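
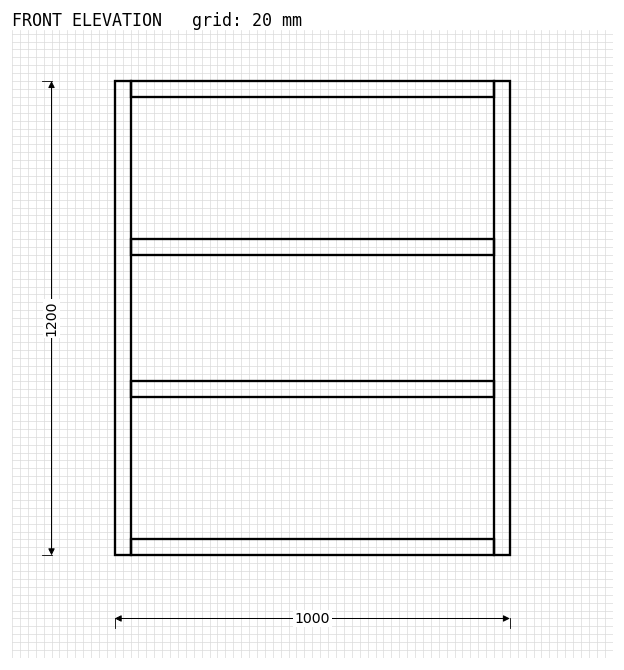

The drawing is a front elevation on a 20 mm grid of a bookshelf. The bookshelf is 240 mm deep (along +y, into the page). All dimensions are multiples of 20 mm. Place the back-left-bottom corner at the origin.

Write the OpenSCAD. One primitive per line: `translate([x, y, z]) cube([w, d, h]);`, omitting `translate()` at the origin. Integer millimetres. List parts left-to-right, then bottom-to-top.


cube([40, 240, 1200]);
translate([40, 0, 0]) cube([920, 240, 40]);
translate([40, 0, 400]) cube([920, 240, 40]);
translate([40, 0, 760]) cube([920, 240, 40]);
translate([40, 0, 1160]) cube([920, 240, 40]);
translate([960, 0, 0]) cube([40, 240, 1200]);


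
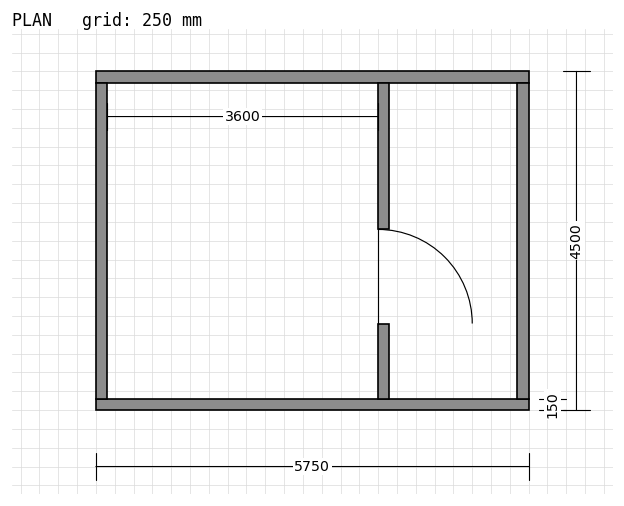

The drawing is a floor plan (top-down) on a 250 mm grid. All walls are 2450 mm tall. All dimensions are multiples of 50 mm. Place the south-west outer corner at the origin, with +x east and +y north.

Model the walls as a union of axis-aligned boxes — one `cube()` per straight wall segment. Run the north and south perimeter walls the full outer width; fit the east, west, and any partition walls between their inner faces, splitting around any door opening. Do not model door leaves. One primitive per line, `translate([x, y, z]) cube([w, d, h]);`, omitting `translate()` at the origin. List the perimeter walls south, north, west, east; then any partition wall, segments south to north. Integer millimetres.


cube([5750, 150, 2450]);
translate([0, 4350, 0]) cube([5750, 150, 2450]);
translate([0, 150, 0]) cube([150, 4200, 2450]);
translate([5600, 150, 0]) cube([150, 4200, 2450]);
translate([3750, 150, 0]) cube([150, 1000, 2450]);
translate([3750, 2400, 0]) cube([150, 1950, 2450]);


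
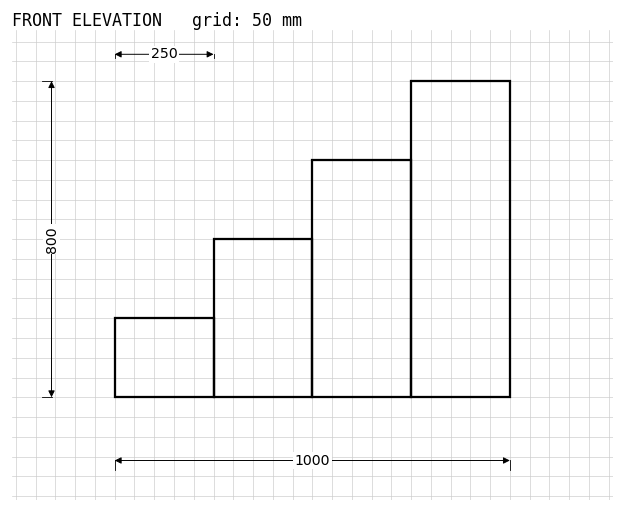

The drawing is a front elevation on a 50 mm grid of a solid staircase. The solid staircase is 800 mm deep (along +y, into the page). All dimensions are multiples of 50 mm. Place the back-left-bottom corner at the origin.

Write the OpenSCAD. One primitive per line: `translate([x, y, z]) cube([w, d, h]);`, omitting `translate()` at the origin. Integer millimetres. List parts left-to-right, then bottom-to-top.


cube([250, 800, 200]);
translate([250, 0, 0]) cube([250, 800, 400]);
translate([500, 0, 0]) cube([250, 800, 600]);
translate([750, 0, 0]) cube([250, 800, 800]);


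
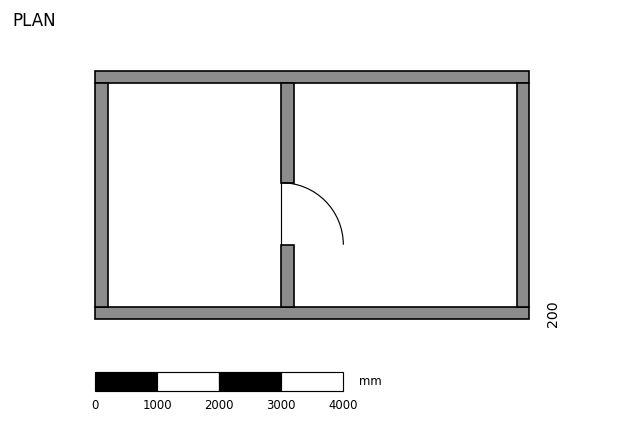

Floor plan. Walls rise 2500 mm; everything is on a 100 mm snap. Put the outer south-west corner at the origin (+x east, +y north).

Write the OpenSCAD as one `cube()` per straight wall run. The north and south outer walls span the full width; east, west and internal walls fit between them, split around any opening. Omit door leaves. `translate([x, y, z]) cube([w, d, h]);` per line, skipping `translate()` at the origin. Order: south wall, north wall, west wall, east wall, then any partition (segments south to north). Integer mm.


cube([7000, 200, 2500]);
translate([0, 3800, 0]) cube([7000, 200, 2500]);
translate([0, 200, 0]) cube([200, 3600, 2500]);
translate([6800, 200, 0]) cube([200, 3600, 2500]);
translate([3000, 200, 0]) cube([200, 1000, 2500]);
translate([3000, 2200, 0]) cube([200, 1600, 2500]);


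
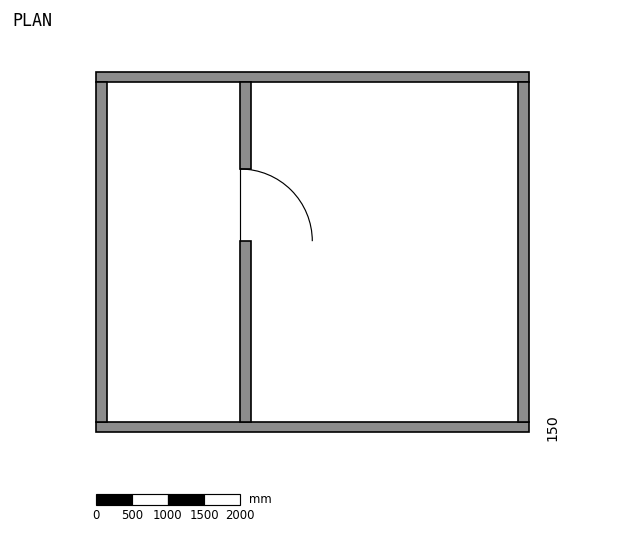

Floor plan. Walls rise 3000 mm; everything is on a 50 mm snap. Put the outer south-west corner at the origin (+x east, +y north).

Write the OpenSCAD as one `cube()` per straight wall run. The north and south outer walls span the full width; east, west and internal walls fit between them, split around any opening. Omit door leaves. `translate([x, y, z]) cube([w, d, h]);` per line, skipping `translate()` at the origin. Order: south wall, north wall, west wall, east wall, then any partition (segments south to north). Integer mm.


cube([6000, 150, 3000]);
translate([0, 4850, 0]) cube([6000, 150, 3000]);
translate([0, 150, 0]) cube([150, 4700, 3000]);
translate([5850, 150, 0]) cube([150, 4700, 3000]);
translate([2000, 150, 0]) cube([150, 2500, 3000]);
translate([2000, 3650, 0]) cube([150, 1200, 3000]);


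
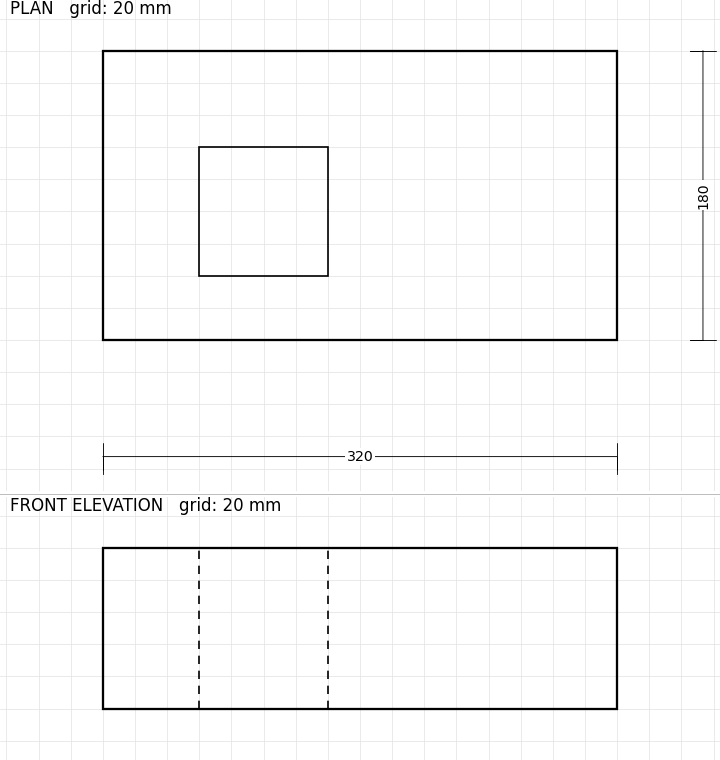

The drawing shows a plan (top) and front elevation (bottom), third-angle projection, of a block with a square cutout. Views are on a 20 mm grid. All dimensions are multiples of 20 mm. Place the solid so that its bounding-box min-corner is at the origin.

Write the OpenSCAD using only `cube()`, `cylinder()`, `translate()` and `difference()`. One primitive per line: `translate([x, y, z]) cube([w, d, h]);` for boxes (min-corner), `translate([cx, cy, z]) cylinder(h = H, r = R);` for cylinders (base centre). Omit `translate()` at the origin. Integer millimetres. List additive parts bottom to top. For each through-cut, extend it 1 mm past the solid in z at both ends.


difference() {
  cube([320, 180, 100]);
  translate([60, 40, -1]) cube([80, 80, 102]);
}


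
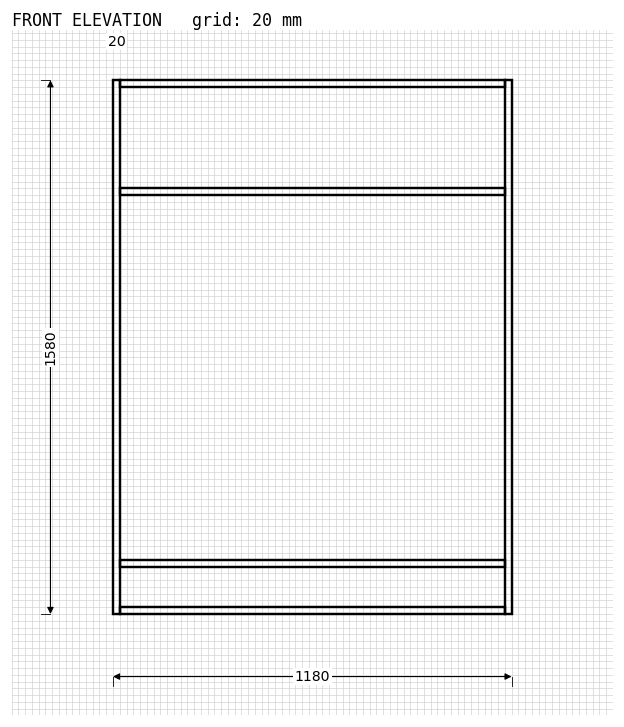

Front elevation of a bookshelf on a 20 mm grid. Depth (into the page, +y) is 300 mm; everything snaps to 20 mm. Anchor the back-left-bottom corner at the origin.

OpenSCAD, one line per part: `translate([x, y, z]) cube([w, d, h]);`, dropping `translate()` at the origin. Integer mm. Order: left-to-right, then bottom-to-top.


cube([20, 300, 1580]);
translate([20, 0, 0]) cube([1140, 300, 20]);
translate([20, 0, 140]) cube([1140, 300, 20]);
translate([20, 0, 1240]) cube([1140, 300, 20]);
translate([20, 0, 1560]) cube([1140, 300, 20]);
translate([1160, 0, 0]) cube([20, 300, 1580]);


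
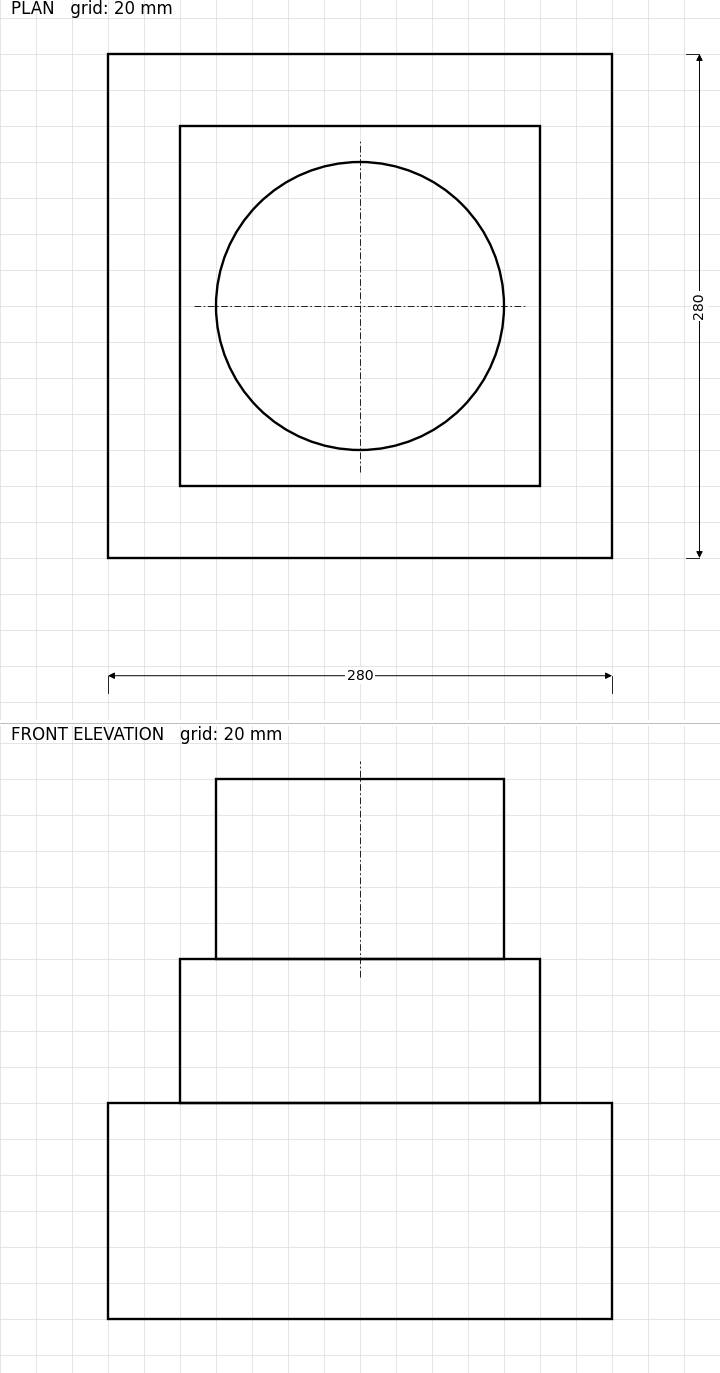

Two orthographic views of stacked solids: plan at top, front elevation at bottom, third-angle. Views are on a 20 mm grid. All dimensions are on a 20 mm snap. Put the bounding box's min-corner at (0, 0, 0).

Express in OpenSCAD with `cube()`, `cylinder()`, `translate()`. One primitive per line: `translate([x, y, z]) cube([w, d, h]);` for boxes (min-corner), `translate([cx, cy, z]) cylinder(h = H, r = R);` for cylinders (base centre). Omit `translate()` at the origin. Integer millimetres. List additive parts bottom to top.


cube([280, 280, 120]);
translate([40, 40, 120]) cube([200, 200, 80]);
translate([140, 140, 200]) cylinder(h = 100, r = 80);


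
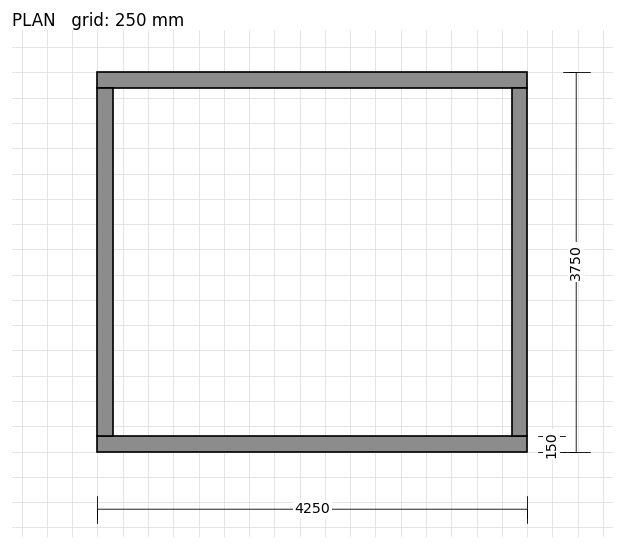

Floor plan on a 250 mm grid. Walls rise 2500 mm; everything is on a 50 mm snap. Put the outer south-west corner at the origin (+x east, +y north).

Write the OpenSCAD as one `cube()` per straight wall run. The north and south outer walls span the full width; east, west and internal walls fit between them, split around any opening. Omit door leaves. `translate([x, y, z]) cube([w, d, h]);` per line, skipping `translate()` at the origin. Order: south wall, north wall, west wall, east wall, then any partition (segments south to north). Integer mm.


cube([4250, 150, 2500]);
translate([0, 3600, 0]) cube([4250, 150, 2500]);
translate([0, 150, 0]) cube([150, 3450, 2500]);
translate([4100, 150, 0]) cube([150, 3450, 2500]);


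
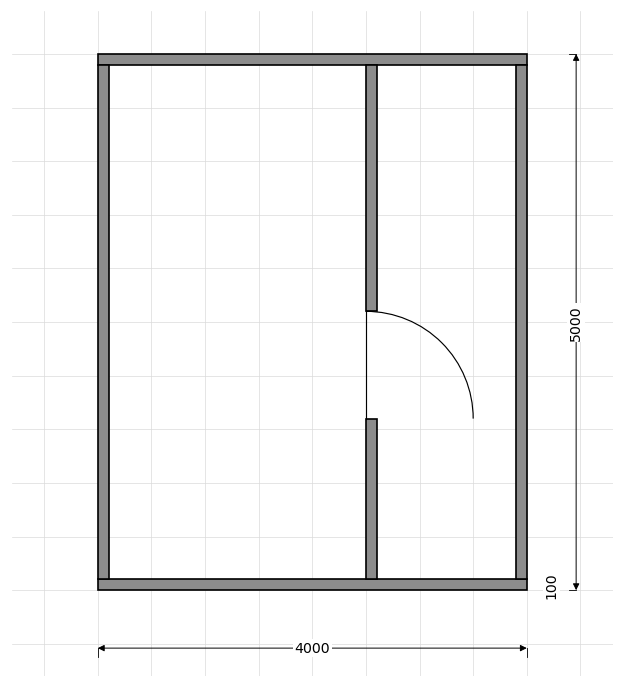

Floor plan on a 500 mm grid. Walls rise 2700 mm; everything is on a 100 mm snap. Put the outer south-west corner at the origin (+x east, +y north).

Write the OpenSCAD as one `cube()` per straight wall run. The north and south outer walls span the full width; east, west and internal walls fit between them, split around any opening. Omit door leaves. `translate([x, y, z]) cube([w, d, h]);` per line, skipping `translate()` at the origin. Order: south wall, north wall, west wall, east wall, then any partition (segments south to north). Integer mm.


cube([4000, 100, 2700]);
translate([0, 4900, 0]) cube([4000, 100, 2700]);
translate([0, 100, 0]) cube([100, 4800, 2700]);
translate([3900, 100, 0]) cube([100, 4800, 2700]);
translate([2500, 100, 0]) cube([100, 1500, 2700]);
translate([2500, 2600, 0]) cube([100, 2300, 2700]);


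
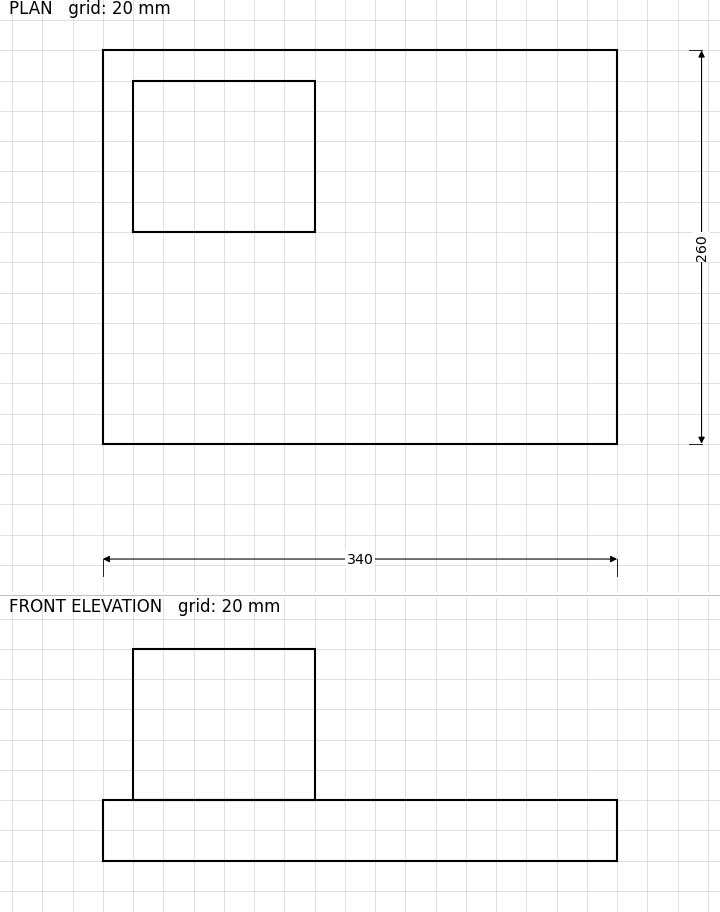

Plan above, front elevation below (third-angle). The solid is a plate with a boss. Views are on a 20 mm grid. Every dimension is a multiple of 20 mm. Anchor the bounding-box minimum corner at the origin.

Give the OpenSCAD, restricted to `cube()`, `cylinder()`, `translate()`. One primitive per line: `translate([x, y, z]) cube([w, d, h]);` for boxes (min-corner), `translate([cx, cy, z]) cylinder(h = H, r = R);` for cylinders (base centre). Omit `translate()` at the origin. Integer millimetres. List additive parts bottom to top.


cube([340, 260, 40]);
translate([20, 140, 40]) cube([120, 100, 100]);


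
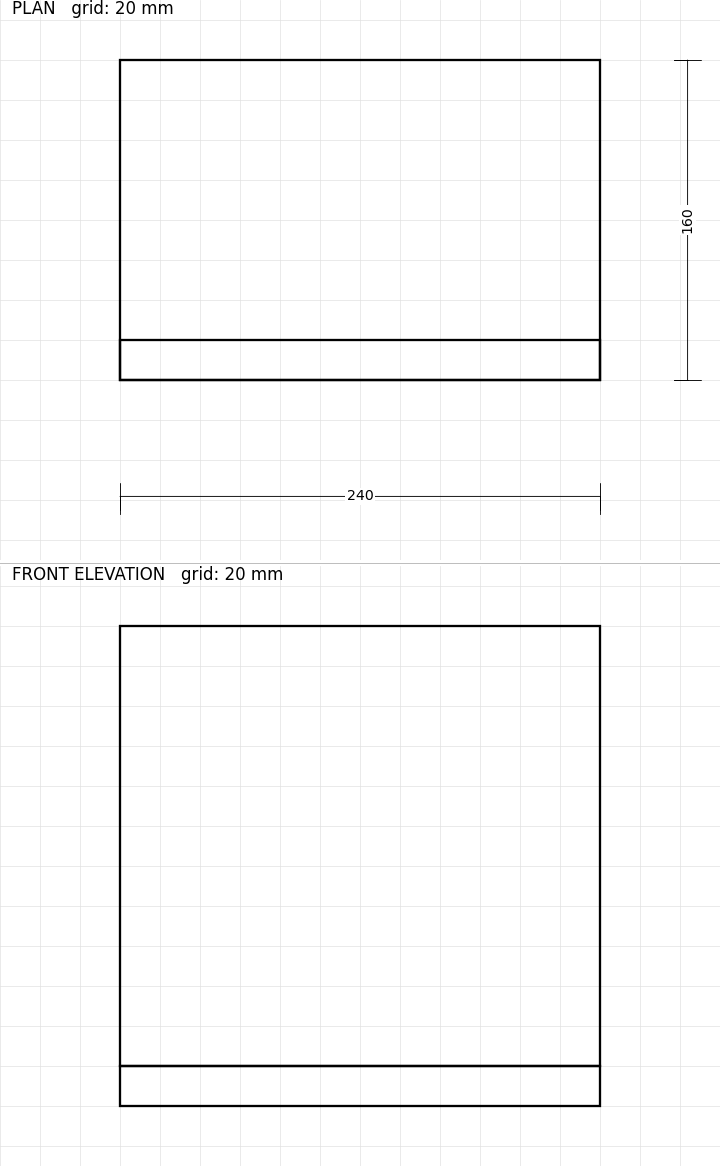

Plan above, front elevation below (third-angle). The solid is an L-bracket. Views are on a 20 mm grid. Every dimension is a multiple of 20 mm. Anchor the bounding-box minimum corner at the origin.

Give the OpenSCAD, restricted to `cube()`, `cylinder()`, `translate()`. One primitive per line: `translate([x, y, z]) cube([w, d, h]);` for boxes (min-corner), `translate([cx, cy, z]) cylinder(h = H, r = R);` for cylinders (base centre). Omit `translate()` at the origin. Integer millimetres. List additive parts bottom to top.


cube([240, 160, 20]);
translate([0, 0, 20]) cube([240, 20, 220]);


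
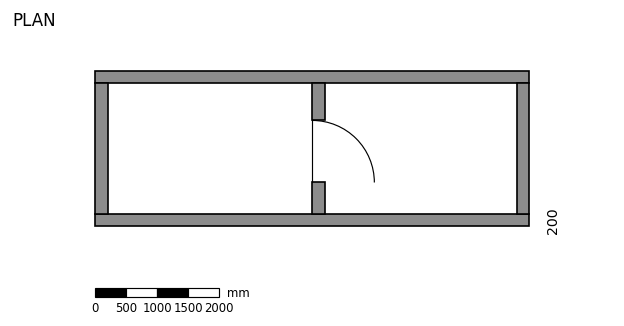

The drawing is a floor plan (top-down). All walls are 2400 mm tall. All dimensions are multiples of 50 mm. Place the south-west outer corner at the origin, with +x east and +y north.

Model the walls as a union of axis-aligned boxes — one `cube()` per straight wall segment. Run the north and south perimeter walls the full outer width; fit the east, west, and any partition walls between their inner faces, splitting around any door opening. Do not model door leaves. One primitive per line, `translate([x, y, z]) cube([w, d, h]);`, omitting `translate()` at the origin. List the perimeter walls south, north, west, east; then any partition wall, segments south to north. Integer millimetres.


cube([7000, 200, 2400]);
translate([0, 2300, 0]) cube([7000, 200, 2400]);
translate([0, 200, 0]) cube([200, 2100, 2400]);
translate([6800, 200, 0]) cube([200, 2100, 2400]);
translate([3500, 200, 0]) cube([200, 500, 2400]);
translate([3500, 1700, 0]) cube([200, 600, 2400]);


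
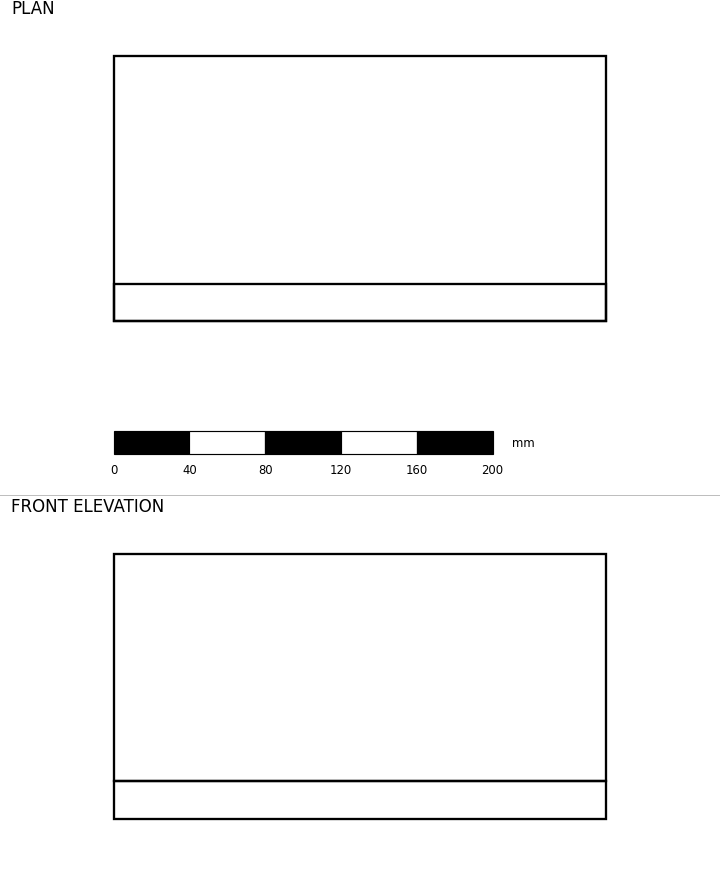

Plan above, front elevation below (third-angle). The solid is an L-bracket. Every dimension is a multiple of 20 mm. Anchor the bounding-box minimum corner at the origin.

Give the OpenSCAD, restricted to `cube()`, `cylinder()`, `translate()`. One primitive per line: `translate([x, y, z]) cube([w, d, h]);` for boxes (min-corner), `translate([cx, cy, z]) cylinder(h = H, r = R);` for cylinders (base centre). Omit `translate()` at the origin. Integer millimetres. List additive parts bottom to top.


cube([260, 140, 20]);
translate([0, 0, 20]) cube([260, 20, 120]);


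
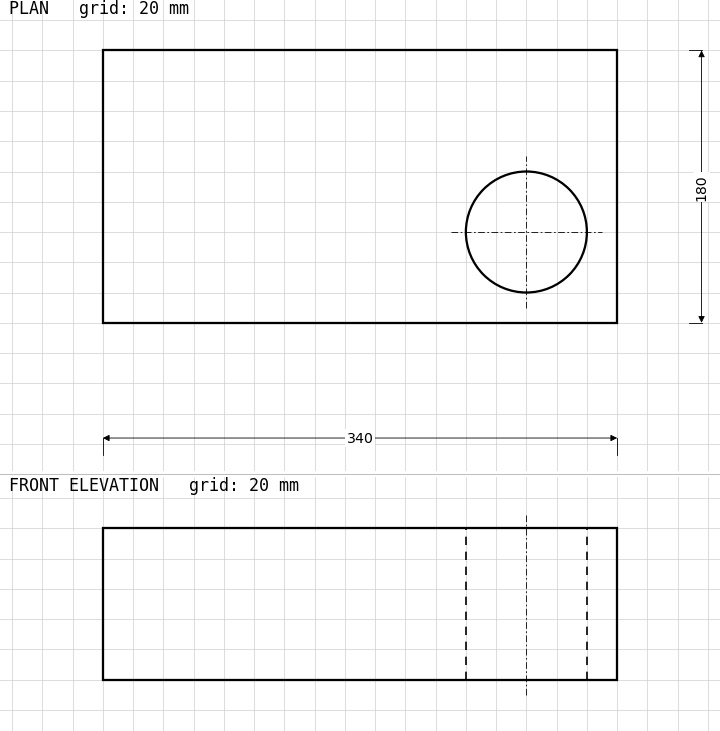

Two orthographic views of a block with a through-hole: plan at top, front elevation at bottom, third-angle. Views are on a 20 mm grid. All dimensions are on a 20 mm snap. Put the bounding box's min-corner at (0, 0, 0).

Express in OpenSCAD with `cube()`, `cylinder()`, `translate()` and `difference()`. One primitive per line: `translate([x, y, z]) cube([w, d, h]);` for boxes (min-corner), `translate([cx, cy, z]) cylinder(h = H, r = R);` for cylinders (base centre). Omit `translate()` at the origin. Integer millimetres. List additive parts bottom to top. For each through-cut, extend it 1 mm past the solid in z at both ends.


difference() {
  cube([340, 180, 100]);
  translate([280, 60, -1]) cylinder(h = 102, r = 40);
}


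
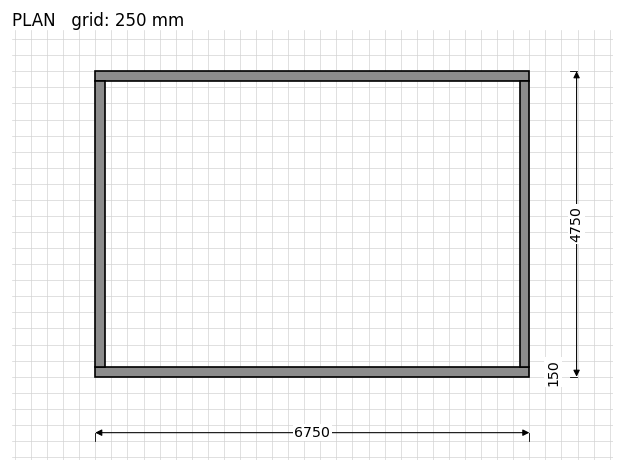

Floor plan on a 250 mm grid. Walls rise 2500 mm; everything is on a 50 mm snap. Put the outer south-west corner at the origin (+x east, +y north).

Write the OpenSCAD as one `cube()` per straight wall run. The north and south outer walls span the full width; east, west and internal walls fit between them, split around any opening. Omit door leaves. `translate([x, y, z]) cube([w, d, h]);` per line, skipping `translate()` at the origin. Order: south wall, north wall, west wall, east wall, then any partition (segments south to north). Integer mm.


cube([6750, 150, 2500]);
translate([0, 4600, 0]) cube([6750, 150, 2500]);
translate([0, 150, 0]) cube([150, 4450, 2500]);
translate([6600, 150, 0]) cube([150, 4450, 2500]);


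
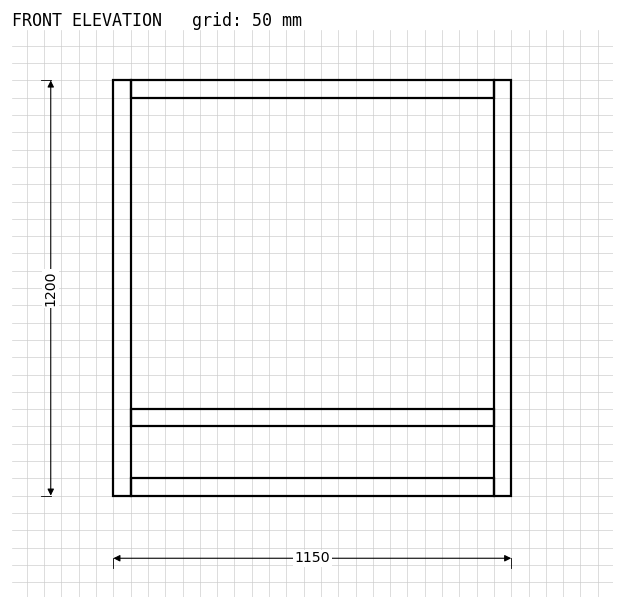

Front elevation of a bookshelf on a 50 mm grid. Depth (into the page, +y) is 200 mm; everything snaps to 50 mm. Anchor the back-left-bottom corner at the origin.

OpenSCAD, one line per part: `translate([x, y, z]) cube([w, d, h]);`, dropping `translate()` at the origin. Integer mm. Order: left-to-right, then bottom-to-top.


cube([50, 200, 1200]);
translate([50, 0, 0]) cube([1050, 200, 50]);
translate([50, 0, 200]) cube([1050, 200, 50]);
translate([50, 0, 1150]) cube([1050, 200, 50]);
translate([1100, 0, 0]) cube([50, 200, 1200]);


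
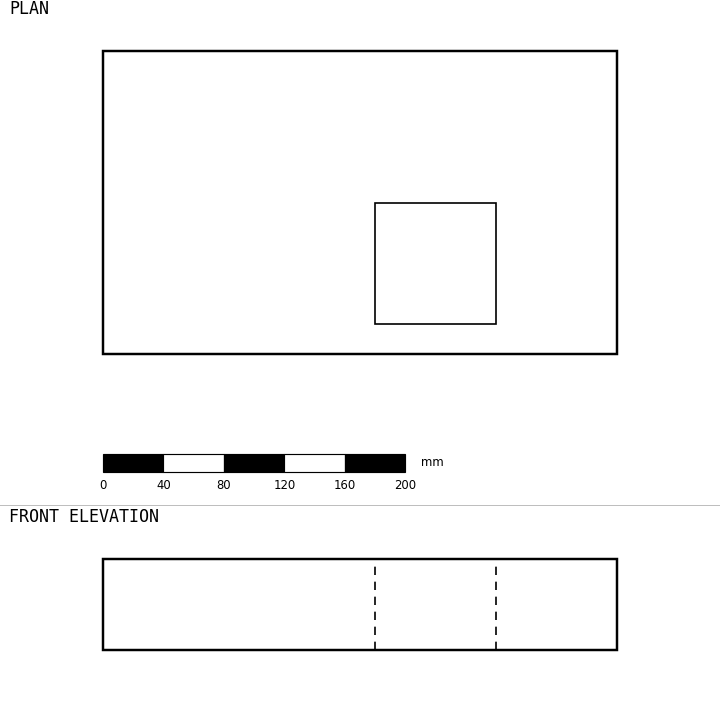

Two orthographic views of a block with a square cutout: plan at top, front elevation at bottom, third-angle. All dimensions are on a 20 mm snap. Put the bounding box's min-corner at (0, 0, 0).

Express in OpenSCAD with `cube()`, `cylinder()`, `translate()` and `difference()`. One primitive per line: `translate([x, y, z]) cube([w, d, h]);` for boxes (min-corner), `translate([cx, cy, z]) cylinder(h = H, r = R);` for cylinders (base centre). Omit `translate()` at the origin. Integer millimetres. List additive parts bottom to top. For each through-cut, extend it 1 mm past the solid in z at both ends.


difference() {
  cube([340, 200, 60]);
  translate([180, 20, -1]) cube([80, 80, 62]);
}


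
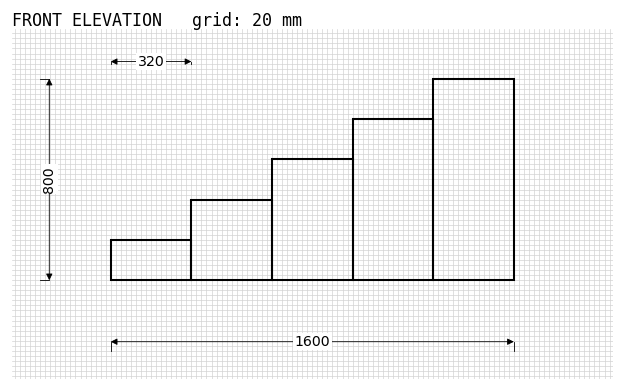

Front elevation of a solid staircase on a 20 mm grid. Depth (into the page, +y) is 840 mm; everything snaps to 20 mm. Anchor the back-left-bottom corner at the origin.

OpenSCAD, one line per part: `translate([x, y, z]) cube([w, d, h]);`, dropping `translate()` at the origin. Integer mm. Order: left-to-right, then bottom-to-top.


cube([320, 840, 160]);
translate([320, 0, 0]) cube([320, 840, 320]);
translate([640, 0, 0]) cube([320, 840, 480]);
translate([960, 0, 0]) cube([320, 840, 640]);
translate([1280, 0, 0]) cube([320, 840, 800]);


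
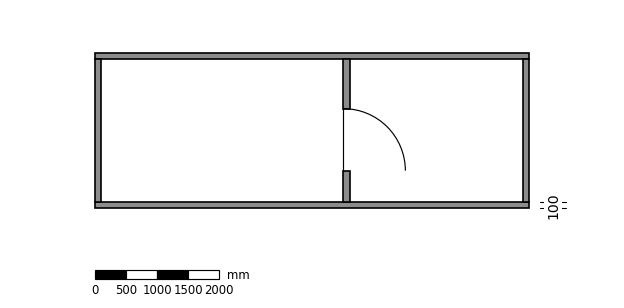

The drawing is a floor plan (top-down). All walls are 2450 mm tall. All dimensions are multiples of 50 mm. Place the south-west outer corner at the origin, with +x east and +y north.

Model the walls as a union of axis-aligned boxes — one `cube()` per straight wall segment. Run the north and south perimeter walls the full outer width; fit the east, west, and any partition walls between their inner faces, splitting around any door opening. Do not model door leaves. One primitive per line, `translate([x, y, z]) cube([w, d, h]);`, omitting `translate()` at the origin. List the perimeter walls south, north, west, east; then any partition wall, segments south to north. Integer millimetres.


cube([7000, 100, 2450]);
translate([0, 2400, 0]) cube([7000, 100, 2450]);
translate([0, 100, 0]) cube([100, 2300, 2450]);
translate([6900, 100, 0]) cube([100, 2300, 2450]);
translate([4000, 100, 0]) cube([100, 500, 2450]);
translate([4000, 1600, 0]) cube([100, 800, 2450]);


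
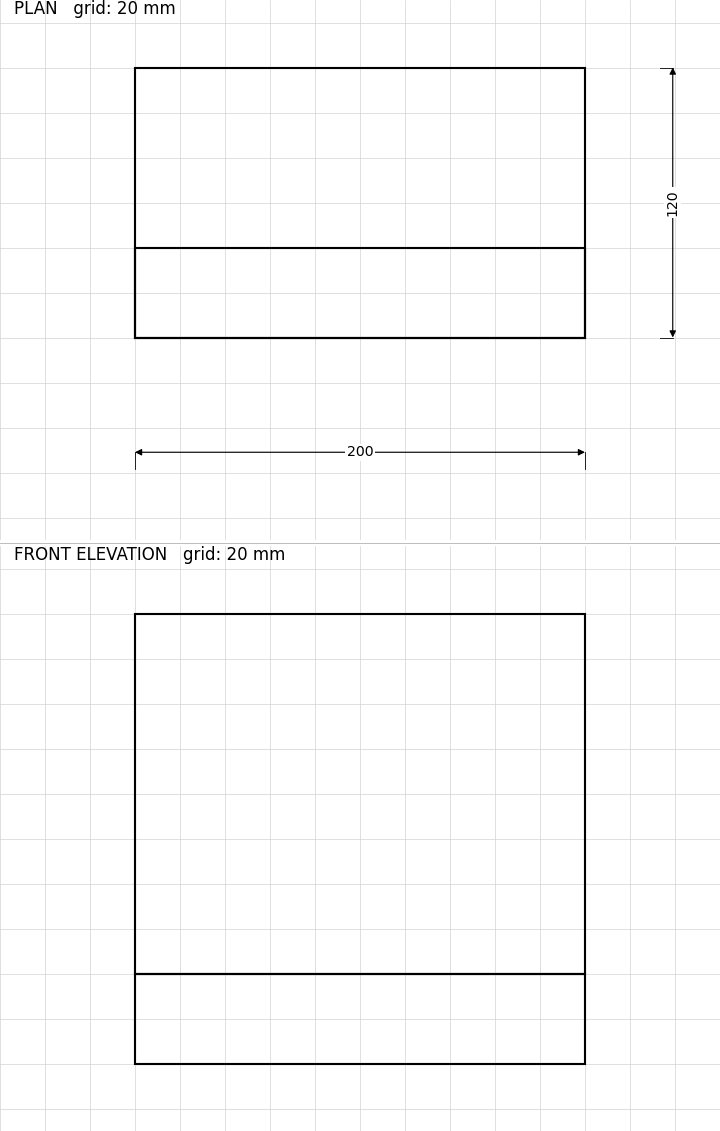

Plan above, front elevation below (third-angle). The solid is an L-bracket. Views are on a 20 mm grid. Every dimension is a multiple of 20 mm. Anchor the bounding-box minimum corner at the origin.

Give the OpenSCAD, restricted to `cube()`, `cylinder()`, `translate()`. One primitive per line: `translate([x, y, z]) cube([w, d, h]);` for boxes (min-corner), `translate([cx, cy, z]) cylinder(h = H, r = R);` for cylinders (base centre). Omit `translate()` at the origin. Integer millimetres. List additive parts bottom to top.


cube([200, 120, 40]);
translate([0, 0, 40]) cube([200, 40, 160]);


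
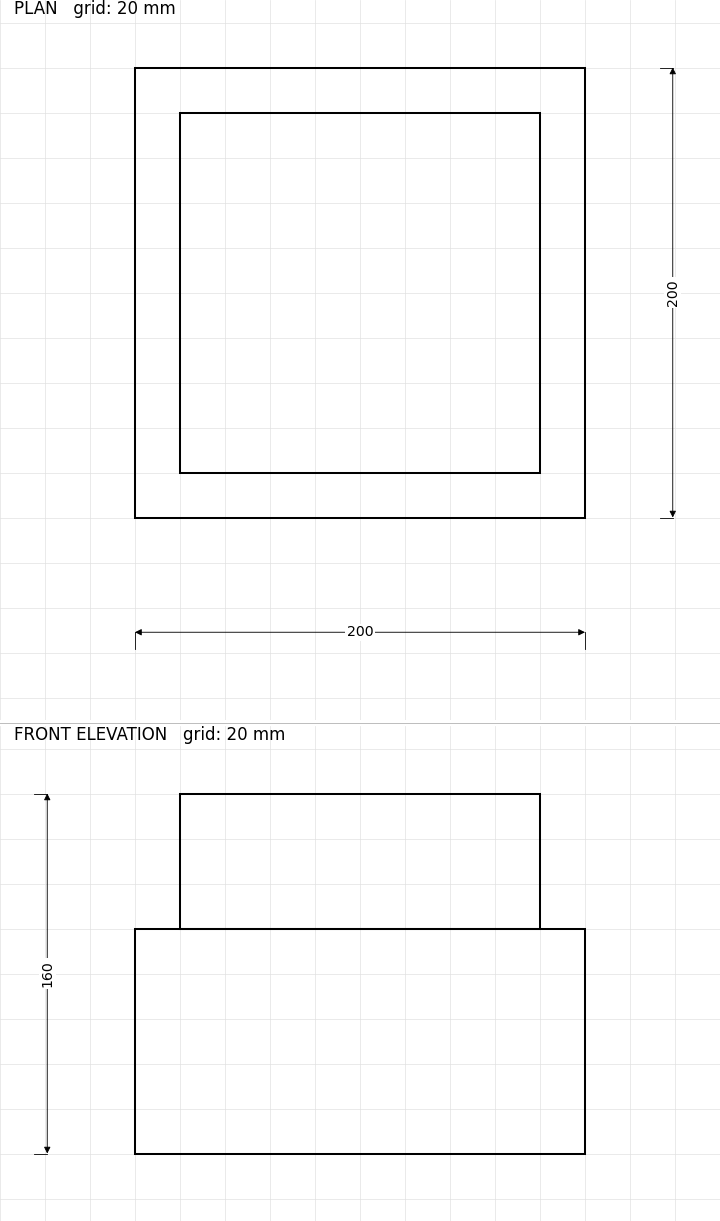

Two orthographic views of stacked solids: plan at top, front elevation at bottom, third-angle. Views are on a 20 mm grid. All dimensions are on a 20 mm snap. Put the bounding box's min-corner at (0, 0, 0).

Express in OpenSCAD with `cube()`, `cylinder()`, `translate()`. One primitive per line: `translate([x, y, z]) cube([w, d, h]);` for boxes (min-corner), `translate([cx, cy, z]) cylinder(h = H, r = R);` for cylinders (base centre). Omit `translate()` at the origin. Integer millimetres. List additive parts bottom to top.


cube([200, 200, 100]);
translate([20, 20, 100]) cube([160, 160, 60]);


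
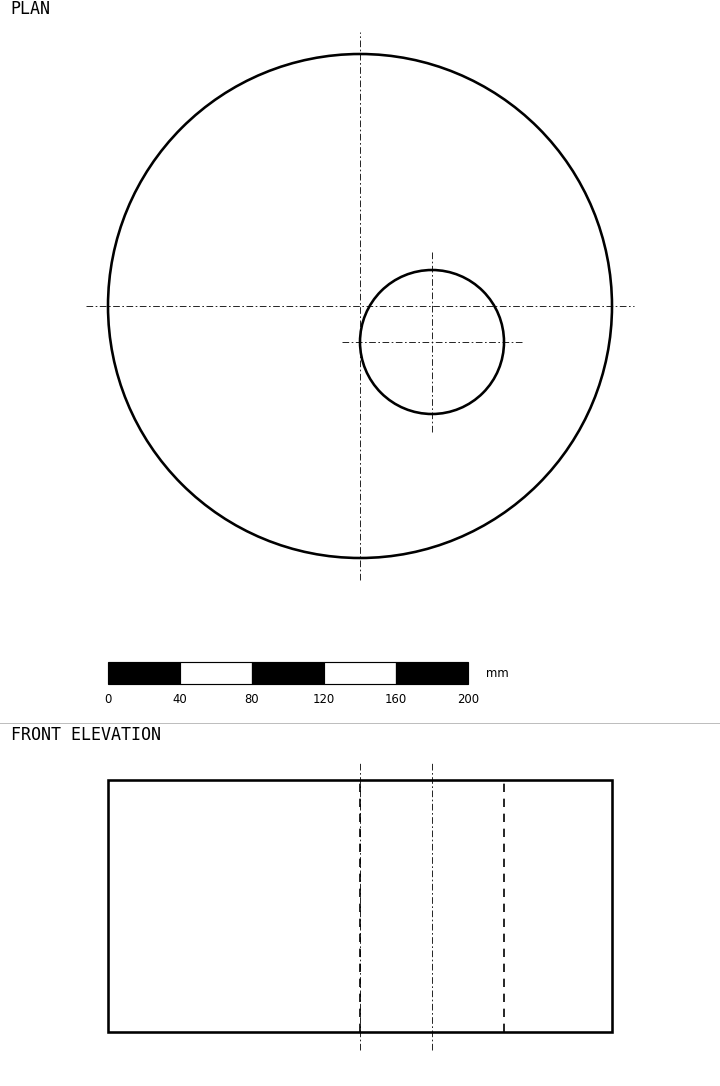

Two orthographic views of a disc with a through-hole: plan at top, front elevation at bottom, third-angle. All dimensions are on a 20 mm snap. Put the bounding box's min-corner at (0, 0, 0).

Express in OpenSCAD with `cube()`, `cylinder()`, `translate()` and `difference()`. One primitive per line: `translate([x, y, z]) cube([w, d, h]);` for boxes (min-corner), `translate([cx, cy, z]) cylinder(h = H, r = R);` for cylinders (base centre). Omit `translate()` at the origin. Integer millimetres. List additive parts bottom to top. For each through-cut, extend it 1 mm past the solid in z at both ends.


difference() {
  translate([140, 140, 0]) cylinder(h = 140, r = 140);
  translate([180, 120, -1]) cylinder(h = 142, r = 40);
}


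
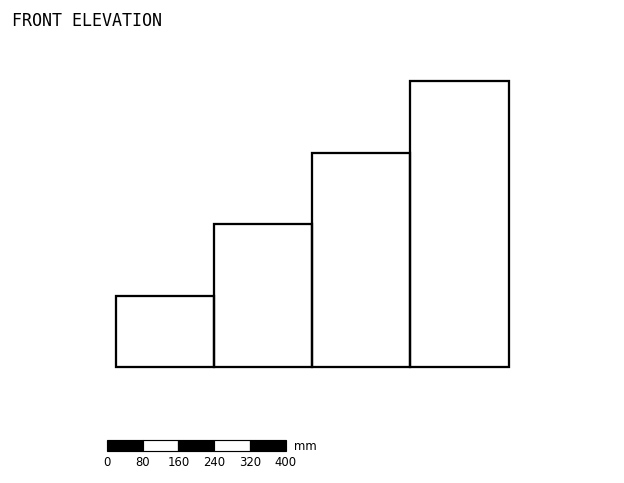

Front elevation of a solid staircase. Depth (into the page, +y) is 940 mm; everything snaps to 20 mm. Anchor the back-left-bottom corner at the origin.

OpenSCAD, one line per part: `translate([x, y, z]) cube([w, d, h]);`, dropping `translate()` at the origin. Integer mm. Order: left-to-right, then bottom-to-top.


cube([220, 940, 160]);
translate([220, 0, 0]) cube([220, 940, 320]);
translate([440, 0, 0]) cube([220, 940, 480]);
translate([660, 0, 0]) cube([220, 940, 640]);


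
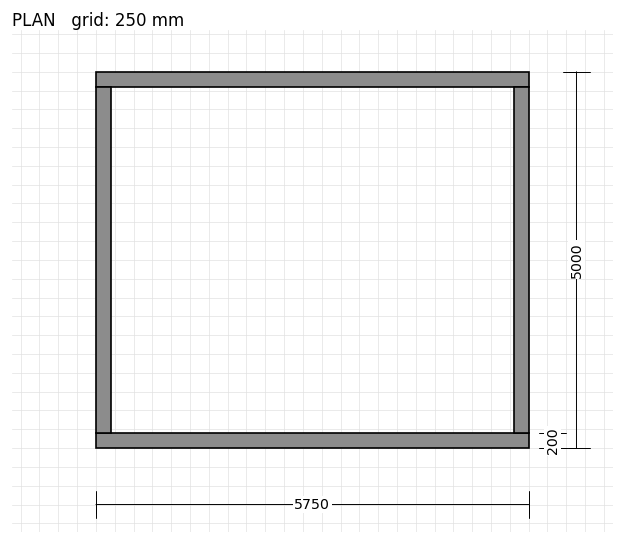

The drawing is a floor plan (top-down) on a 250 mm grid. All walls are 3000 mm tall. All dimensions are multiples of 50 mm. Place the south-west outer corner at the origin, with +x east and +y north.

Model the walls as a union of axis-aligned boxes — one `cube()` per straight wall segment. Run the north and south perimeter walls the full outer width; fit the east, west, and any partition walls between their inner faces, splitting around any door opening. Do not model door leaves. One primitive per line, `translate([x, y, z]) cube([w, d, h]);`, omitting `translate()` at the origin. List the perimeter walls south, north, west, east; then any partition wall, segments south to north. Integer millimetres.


cube([5750, 200, 3000]);
translate([0, 4800, 0]) cube([5750, 200, 3000]);
translate([0, 200, 0]) cube([200, 4600, 3000]);
translate([5550, 200, 0]) cube([200, 4600, 3000]);


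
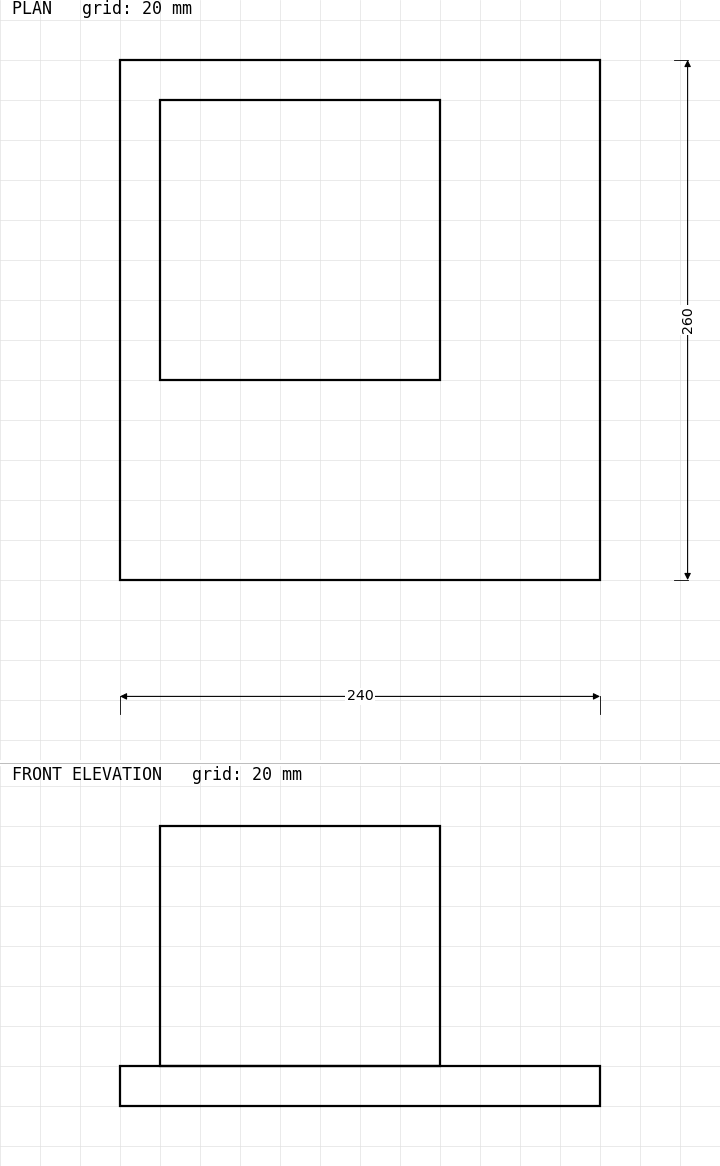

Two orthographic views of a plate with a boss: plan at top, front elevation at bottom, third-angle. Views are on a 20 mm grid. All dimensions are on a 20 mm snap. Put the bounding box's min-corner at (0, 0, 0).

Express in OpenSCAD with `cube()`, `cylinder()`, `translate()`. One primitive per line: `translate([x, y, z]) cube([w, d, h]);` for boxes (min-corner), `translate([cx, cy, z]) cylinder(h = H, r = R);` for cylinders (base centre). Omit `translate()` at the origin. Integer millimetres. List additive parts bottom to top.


cube([240, 260, 20]);
translate([20, 100, 20]) cube([140, 140, 120]);


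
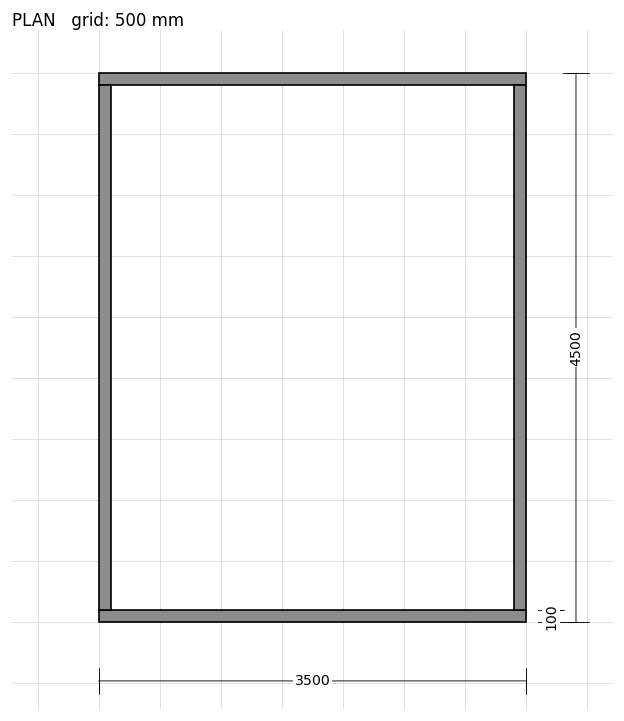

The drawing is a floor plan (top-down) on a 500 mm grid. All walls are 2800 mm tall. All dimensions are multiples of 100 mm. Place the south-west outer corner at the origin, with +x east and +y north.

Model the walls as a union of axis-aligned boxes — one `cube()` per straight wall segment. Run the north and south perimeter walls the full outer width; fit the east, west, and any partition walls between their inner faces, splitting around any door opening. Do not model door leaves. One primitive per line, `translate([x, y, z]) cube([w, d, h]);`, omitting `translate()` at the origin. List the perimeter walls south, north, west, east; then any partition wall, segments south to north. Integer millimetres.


cube([3500, 100, 2800]);
translate([0, 4400, 0]) cube([3500, 100, 2800]);
translate([0, 100, 0]) cube([100, 4300, 2800]);
translate([3400, 100, 0]) cube([100, 4300, 2800]);


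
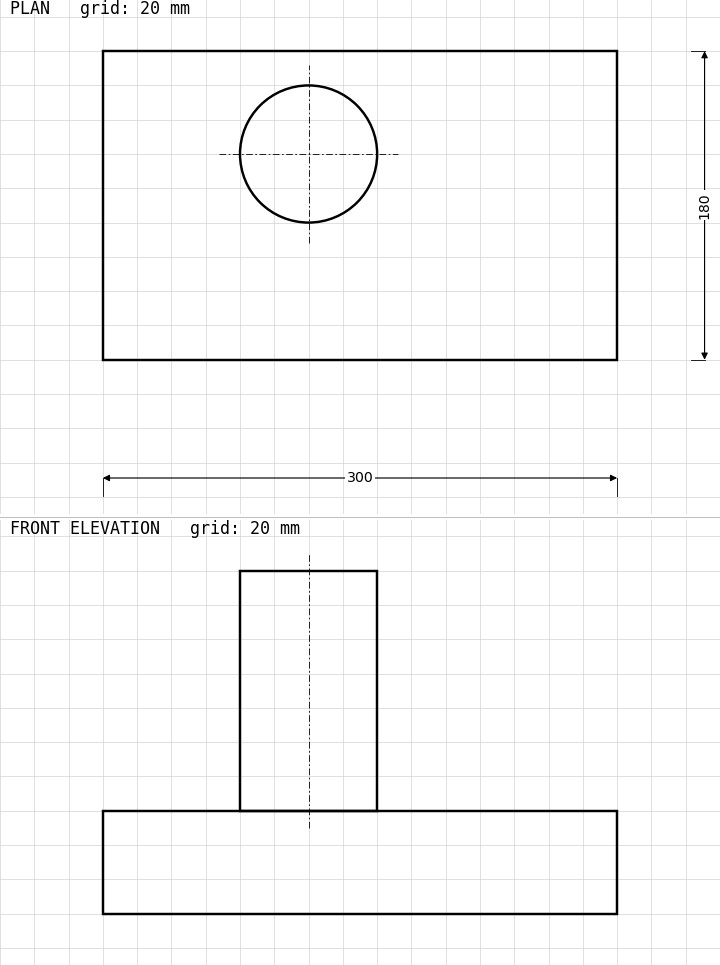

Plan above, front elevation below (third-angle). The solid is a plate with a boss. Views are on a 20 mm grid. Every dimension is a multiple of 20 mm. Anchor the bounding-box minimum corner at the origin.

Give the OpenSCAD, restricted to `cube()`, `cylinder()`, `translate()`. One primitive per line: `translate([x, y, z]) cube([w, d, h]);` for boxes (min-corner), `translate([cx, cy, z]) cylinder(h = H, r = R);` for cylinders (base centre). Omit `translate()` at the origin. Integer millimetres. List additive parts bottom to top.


cube([300, 180, 60]);
translate([120, 120, 60]) cylinder(h = 140, r = 40);


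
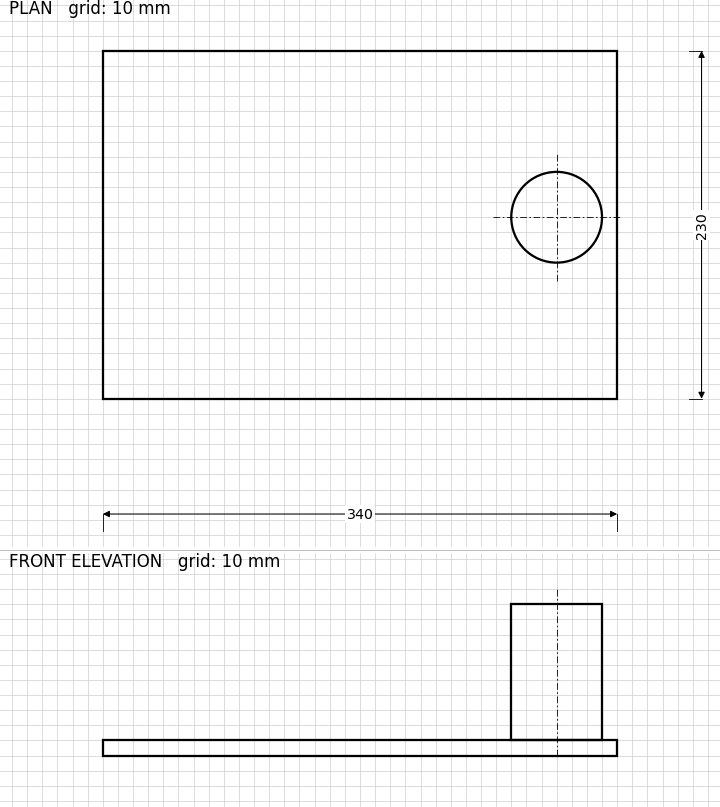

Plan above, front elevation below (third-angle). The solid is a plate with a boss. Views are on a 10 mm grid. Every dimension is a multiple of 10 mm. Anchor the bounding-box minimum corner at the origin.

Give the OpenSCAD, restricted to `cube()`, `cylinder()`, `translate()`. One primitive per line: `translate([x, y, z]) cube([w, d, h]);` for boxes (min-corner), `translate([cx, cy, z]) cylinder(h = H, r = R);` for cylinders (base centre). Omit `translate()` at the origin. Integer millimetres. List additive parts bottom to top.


cube([340, 230, 10]);
translate([300, 120, 10]) cylinder(h = 90, r = 30);


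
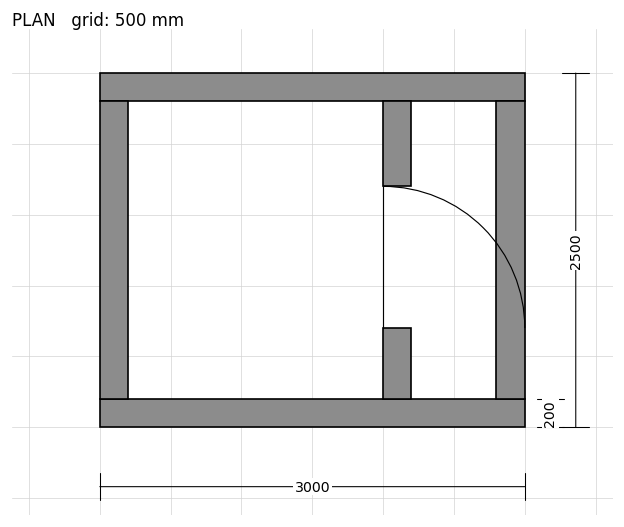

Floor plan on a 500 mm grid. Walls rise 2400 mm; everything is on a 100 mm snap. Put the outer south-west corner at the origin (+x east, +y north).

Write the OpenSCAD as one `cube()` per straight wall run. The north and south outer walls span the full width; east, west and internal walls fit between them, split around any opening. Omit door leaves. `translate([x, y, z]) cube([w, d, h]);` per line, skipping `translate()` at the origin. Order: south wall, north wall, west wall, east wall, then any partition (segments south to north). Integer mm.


cube([3000, 200, 2400]);
translate([0, 2300, 0]) cube([3000, 200, 2400]);
translate([0, 200, 0]) cube([200, 2100, 2400]);
translate([2800, 200, 0]) cube([200, 2100, 2400]);
translate([2000, 200, 0]) cube([200, 500, 2400]);
translate([2000, 1700, 0]) cube([200, 600, 2400]);


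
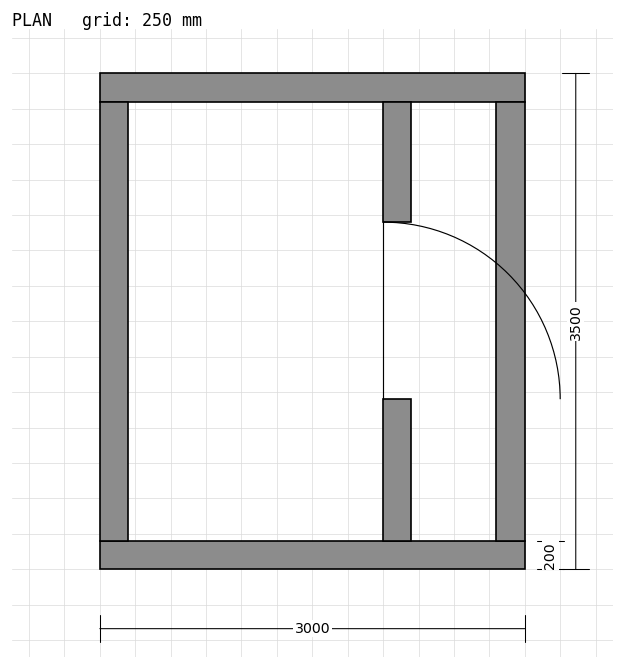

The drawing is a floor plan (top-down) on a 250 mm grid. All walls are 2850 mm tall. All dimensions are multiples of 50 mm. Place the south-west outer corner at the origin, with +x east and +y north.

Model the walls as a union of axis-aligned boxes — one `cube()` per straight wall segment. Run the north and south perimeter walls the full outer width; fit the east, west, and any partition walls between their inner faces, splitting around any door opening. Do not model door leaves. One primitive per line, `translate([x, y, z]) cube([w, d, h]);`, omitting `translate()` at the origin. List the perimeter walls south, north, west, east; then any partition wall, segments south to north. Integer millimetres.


cube([3000, 200, 2850]);
translate([0, 3300, 0]) cube([3000, 200, 2850]);
translate([0, 200, 0]) cube([200, 3100, 2850]);
translate([2800, 200, 0]) cube([200, 3100, 2850]);
translate([2000, 200, 0]) cube([200, 1000, 2850]);
translate([2000, 2450, 0]) cube([200, 850, 2850]);


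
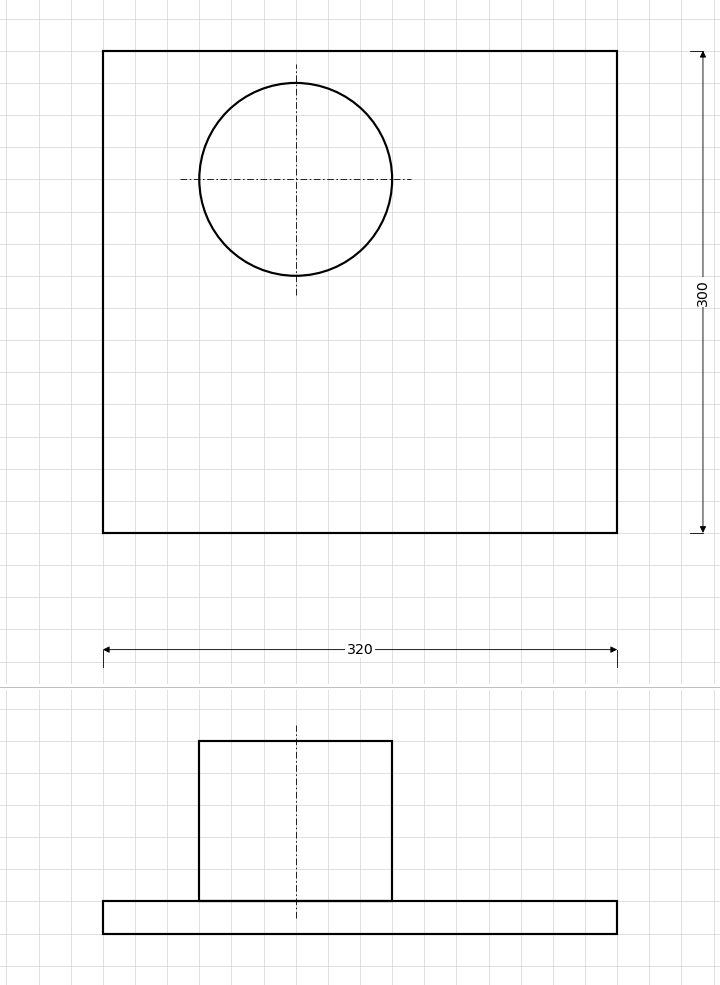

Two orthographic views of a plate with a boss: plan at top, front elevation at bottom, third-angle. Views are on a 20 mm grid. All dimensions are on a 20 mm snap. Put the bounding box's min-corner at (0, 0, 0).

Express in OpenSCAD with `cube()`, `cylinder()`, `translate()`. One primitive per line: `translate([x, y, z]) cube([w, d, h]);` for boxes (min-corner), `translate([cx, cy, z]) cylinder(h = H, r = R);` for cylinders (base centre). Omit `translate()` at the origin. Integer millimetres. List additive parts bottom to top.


cube([320, 300, 20]);
translate([120, 220, 20]) cylinder(h = 100, r = 60);


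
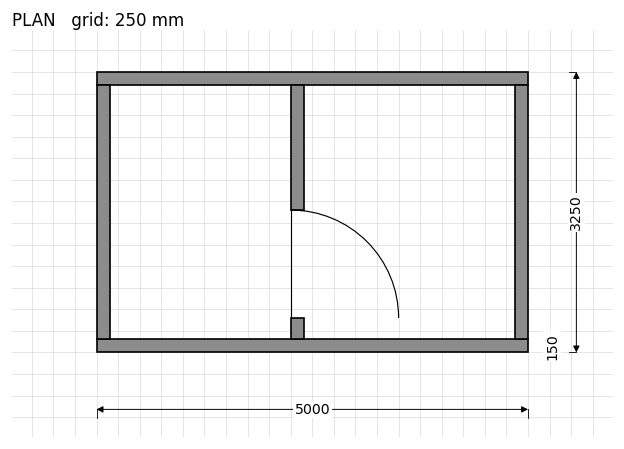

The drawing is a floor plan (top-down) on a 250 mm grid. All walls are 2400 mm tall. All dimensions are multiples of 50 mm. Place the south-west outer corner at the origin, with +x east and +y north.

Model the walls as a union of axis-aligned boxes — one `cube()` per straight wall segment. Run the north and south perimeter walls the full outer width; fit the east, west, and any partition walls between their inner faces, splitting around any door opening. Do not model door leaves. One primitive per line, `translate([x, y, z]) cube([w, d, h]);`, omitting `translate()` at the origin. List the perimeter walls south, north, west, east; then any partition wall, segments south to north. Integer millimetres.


cube([5000, 150, 2400]);
translate([0, 3100, 0]) cube([5000, 150, 2400]);
translate([0, 150, 0]) cube([150, 2950, 2400]);
translate([4850, 150, 0]) cube([150, 2950, 2400]);
translate([2250, 150, 0]) cube([150, 250, 2400]);
translate([2250, 1650, 0]) cube([150, 1450, 2400]);


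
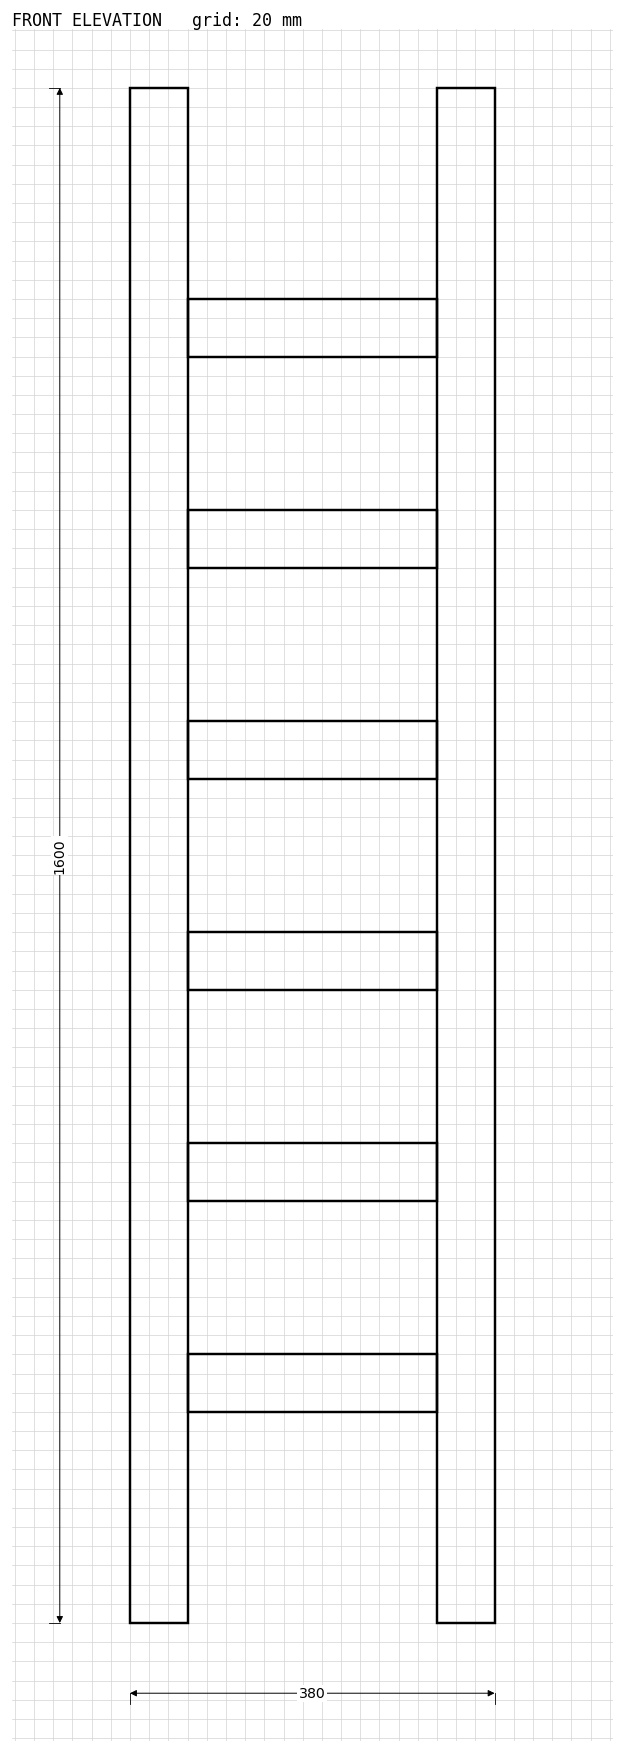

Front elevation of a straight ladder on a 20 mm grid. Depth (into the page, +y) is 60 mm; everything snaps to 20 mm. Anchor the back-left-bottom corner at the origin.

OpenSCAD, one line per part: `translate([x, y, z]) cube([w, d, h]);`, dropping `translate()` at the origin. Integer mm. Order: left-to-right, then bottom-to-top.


cube([60, 60, 1600]);
translate([60, 0, 220]) cube([260, 60, 60]);
translate([60, 0, 440]) cube([260, 60, 60]);
translate([60, 0, 660]) cube([260, 60, 60]);
translate([60, 0, 880]) cube([260, 60, 60]);
translate([60, 0, 1100]) cube([260, 60, 60]);
translate([60, 0, 1320]) cube([260, 60, 60]);
translate([320, 0, 0]) cube([60, 60, 1600]);


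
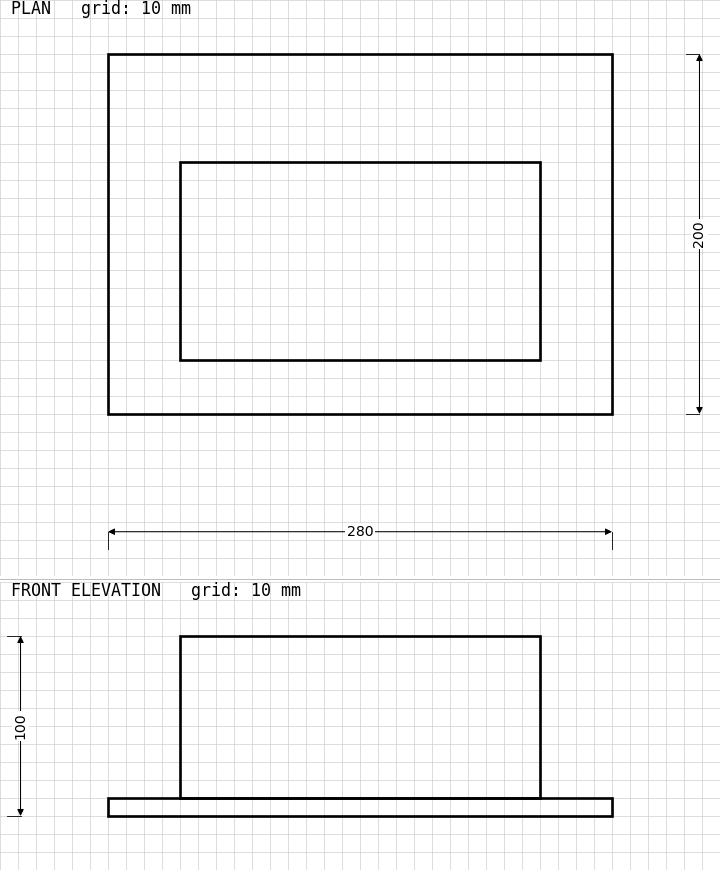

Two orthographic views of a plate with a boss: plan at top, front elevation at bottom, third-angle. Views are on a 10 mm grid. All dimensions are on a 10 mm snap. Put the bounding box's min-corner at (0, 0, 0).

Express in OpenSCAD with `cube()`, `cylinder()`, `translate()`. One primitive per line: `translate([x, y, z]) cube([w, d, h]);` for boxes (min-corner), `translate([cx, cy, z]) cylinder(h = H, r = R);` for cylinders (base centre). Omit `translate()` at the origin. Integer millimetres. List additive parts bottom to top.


cube([280, 200, 10]);
translate([40, 30, 10]) cube([200, 110, 90]);


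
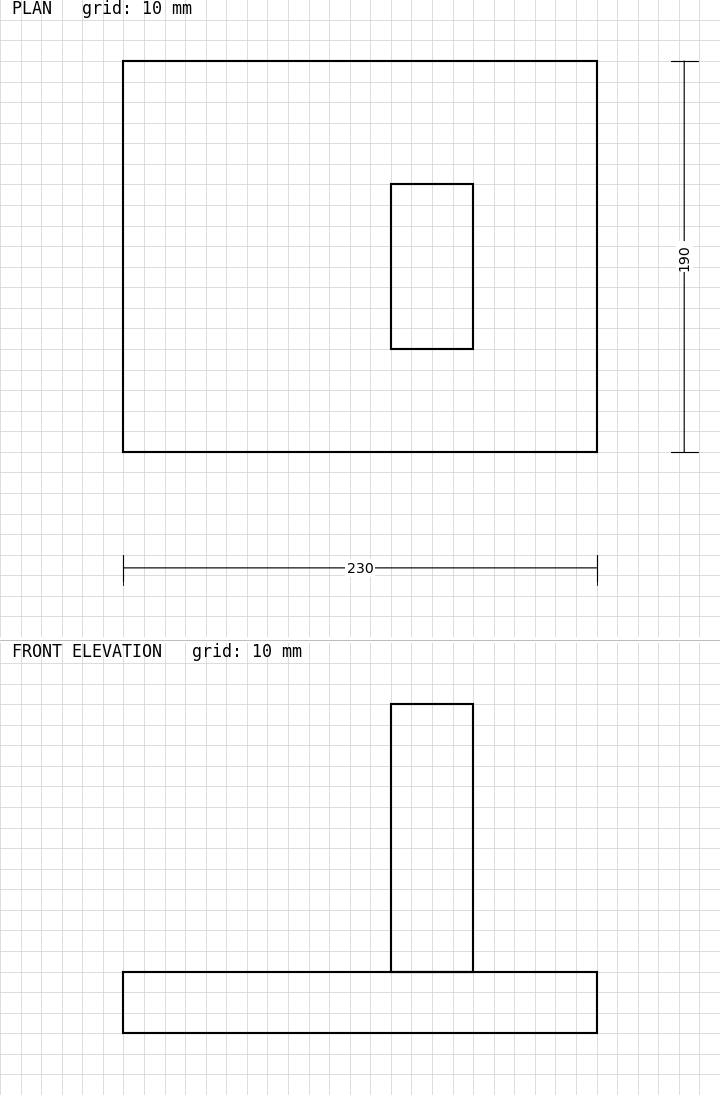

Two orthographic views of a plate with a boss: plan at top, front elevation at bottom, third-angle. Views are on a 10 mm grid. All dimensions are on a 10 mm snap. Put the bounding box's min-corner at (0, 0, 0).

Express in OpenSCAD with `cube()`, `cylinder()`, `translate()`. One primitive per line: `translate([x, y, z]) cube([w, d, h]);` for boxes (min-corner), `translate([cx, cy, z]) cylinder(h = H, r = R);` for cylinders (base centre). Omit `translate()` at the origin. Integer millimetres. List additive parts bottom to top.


cube([230, 190, 30]);
translate([130, 50, 30]) cube([40, 80, 130]);


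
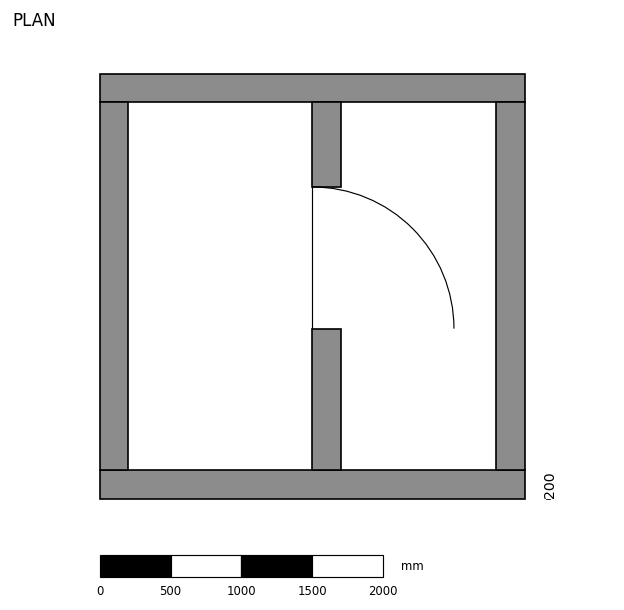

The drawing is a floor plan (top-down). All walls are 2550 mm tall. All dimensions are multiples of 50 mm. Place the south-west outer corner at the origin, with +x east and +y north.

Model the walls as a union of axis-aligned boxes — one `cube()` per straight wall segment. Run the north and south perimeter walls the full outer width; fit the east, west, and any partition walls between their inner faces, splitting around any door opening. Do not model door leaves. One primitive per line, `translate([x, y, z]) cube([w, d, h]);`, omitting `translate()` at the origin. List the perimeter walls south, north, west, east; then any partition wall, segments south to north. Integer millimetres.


cube([3000, 200, 2550]);
translate([0, 2800, 0]) cube([3000, 200, 2550]);
translate([0, 200, 0]) cube([200, 2600, 2550]);
translate([2800, 200, 0]) cube([200, 2600, 2550]);
translate([1500, 200, 0]) cube([200, 1000, 2550]);
translate([1500, 2200, 0]) cube([200, 600, 2550]);


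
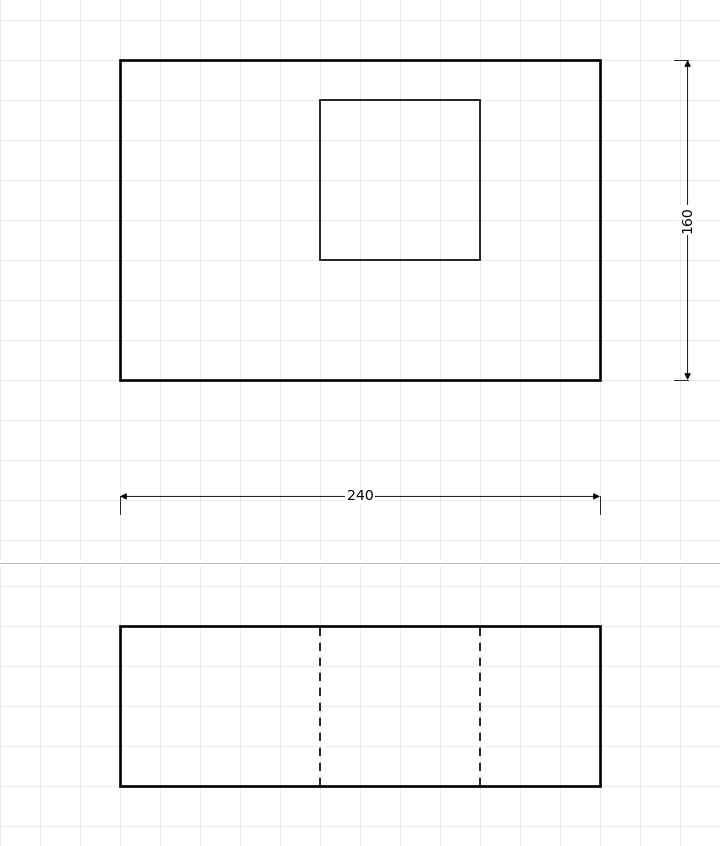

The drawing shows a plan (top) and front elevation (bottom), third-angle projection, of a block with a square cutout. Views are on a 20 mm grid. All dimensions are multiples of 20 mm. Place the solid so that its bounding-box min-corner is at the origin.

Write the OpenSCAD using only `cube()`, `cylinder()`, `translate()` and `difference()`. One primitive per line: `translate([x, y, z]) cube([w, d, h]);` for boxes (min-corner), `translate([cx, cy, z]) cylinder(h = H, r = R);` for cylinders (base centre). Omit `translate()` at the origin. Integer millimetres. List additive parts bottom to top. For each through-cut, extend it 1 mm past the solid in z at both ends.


difference() {
  cube([240, 160, 80]);
  translate([100, 60, -1]) cube([80, 80, 82]);
}


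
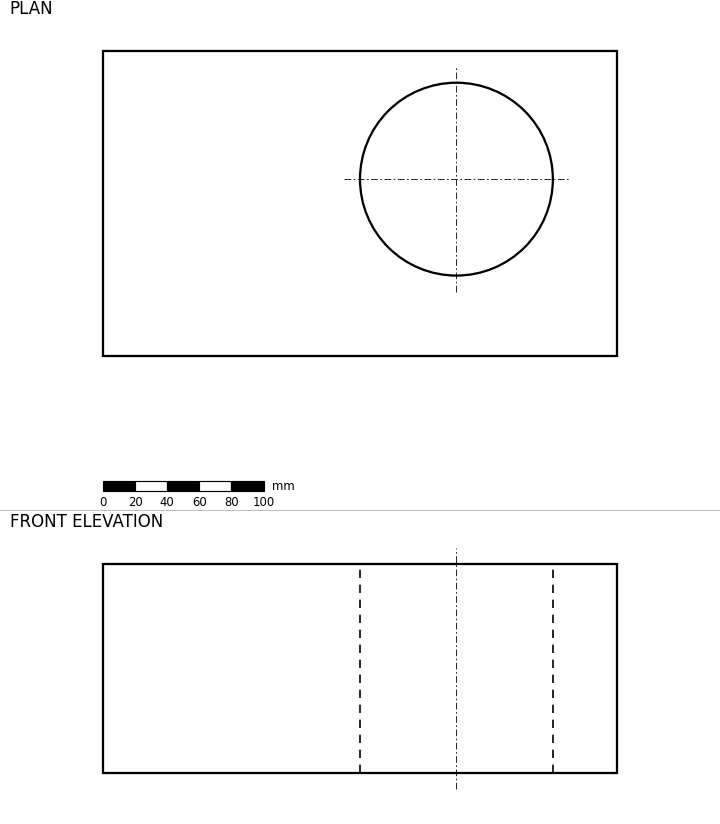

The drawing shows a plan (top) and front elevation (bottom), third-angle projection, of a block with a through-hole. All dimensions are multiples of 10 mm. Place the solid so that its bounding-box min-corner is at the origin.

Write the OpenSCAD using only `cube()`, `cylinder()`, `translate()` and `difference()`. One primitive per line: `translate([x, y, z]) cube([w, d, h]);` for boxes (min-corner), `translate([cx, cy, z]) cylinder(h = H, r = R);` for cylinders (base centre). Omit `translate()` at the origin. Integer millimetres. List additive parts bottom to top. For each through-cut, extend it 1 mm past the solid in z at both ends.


difference() {
  cube([320, 190, 130]);
  translate([220, 110, -1]) cylinder(h = 132, r = 60);
}


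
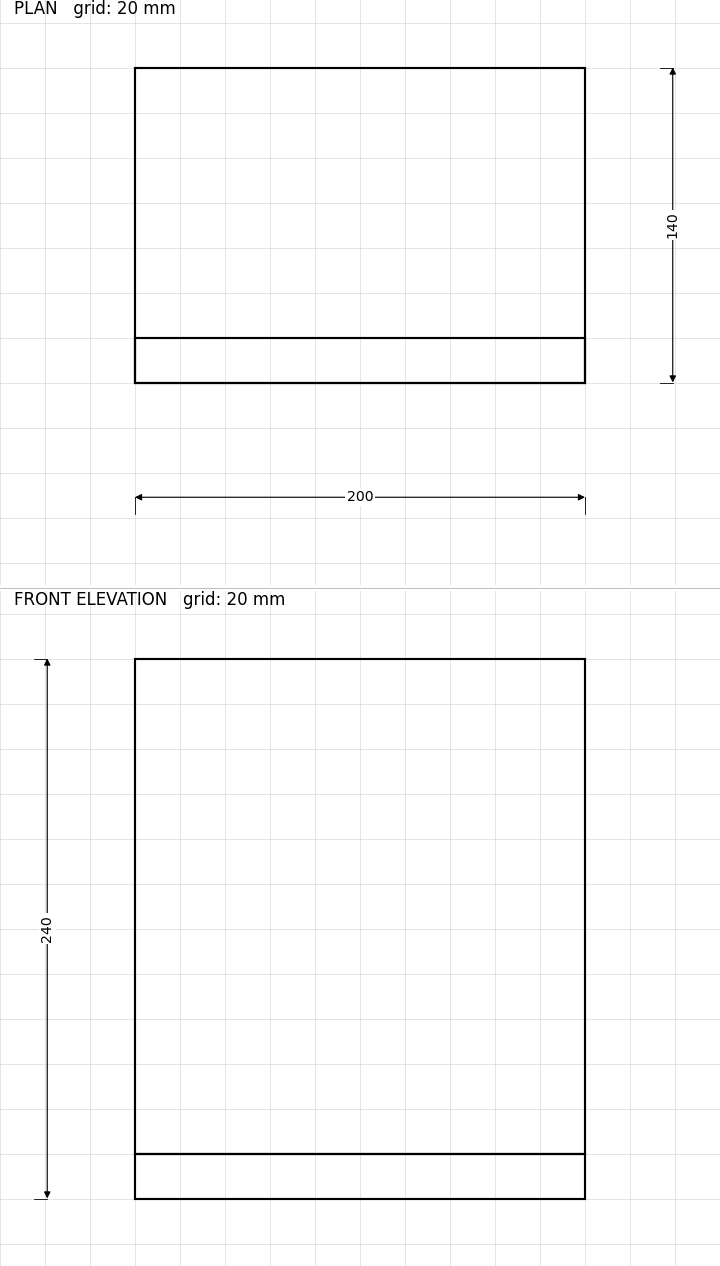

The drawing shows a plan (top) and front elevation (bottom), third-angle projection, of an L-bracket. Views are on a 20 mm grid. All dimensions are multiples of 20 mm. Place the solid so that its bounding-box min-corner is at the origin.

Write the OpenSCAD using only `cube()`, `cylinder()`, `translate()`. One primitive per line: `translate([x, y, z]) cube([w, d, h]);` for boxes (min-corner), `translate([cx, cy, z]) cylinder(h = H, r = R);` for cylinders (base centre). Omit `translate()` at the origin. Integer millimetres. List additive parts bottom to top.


cube([200, 140, 20]);
translate([0, 0, 20]) cube([200, 20, 220]);
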